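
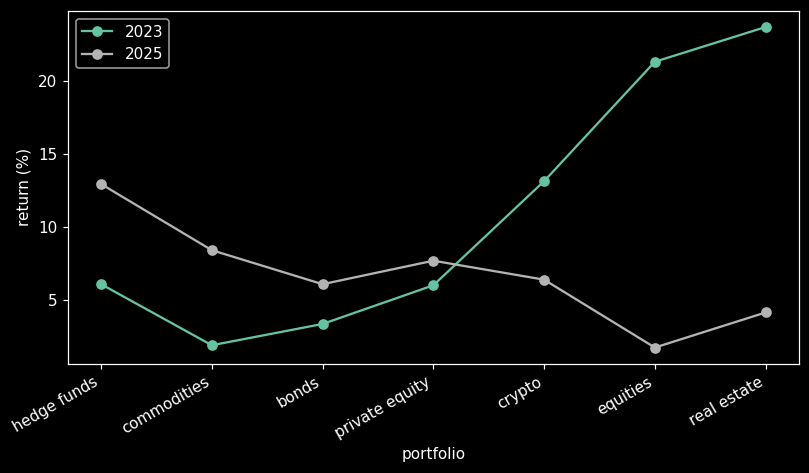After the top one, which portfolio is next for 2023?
Top 3 for 2023: real estate ≈ 24, equities ≈ 22, crypto ≈ 14.

equities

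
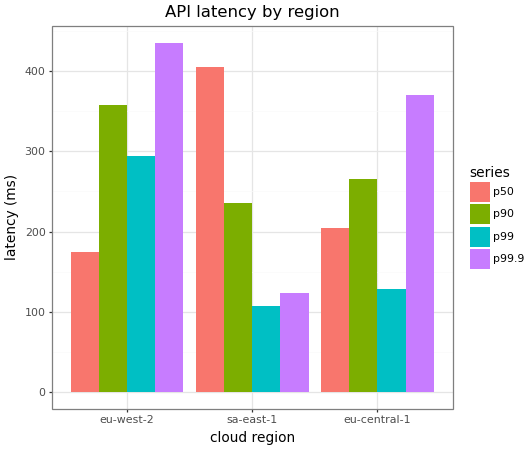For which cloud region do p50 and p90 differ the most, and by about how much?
eu-west-2, ≈ 200 ms

eu-west-2: p50 ≈ 150, p90 ≈ 350 → gap ≈ 200. Next-largest (sa-east-1) is only ≈ 150.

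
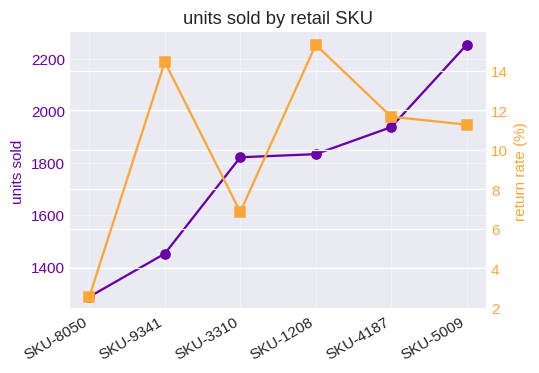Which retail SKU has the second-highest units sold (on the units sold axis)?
SKU-4187

Top 3 (on the units sold axis): SKU-5009 ≈ 2300, SKU-4187 ≈ 1900, SKU-1208 ≈ 1800.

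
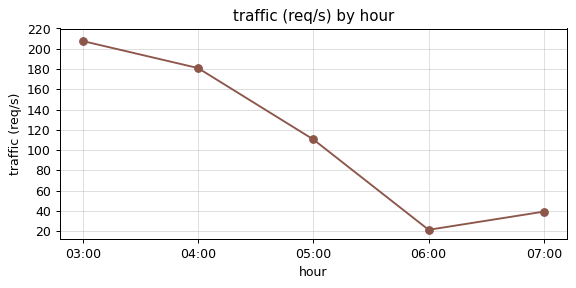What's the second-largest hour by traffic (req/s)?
04:00

Top 3: 03:00 ≈ 200, 04:00 ≈ 180, 05:00 ≈ 120.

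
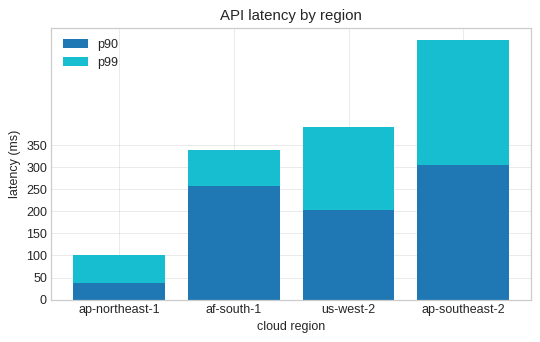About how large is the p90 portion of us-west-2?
≈ 200

p90 top ≈ 200, bottom ≈ 0; segment ≈ 200.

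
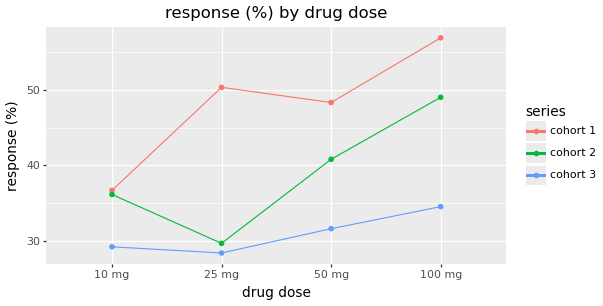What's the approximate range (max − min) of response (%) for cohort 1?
Max 100 mg ≈ 55, min 10 mg ≈ 35; range ≈ 20.

≈ 20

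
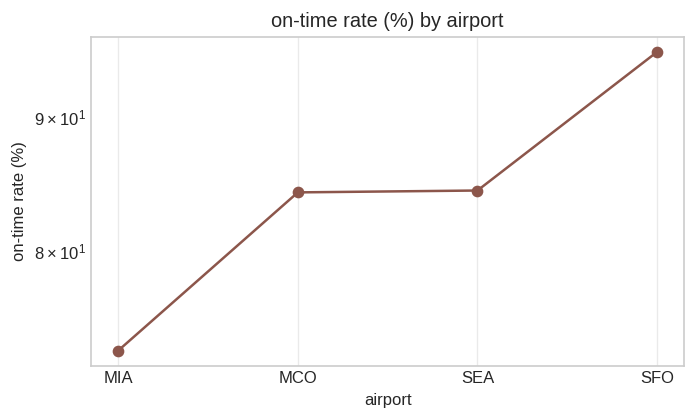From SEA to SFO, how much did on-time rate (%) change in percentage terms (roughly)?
SEA ≈ 84, SFO ≈ 96; (96 − 84) / 84 ≈ +14.3%.

≈ +14.3%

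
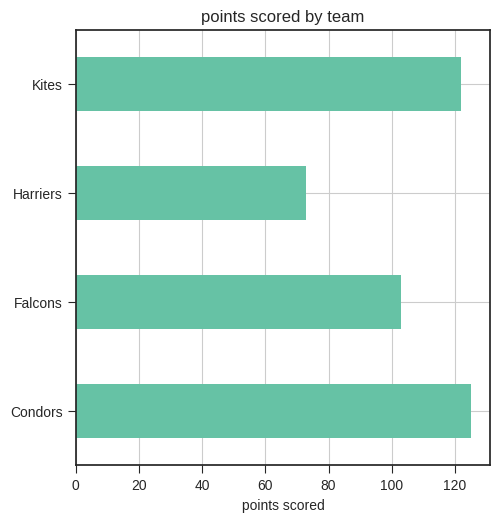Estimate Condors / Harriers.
Condors ≈ 120, Harriers ≈ 80; 120/80 ≈ 1.5.

≈ 1.5×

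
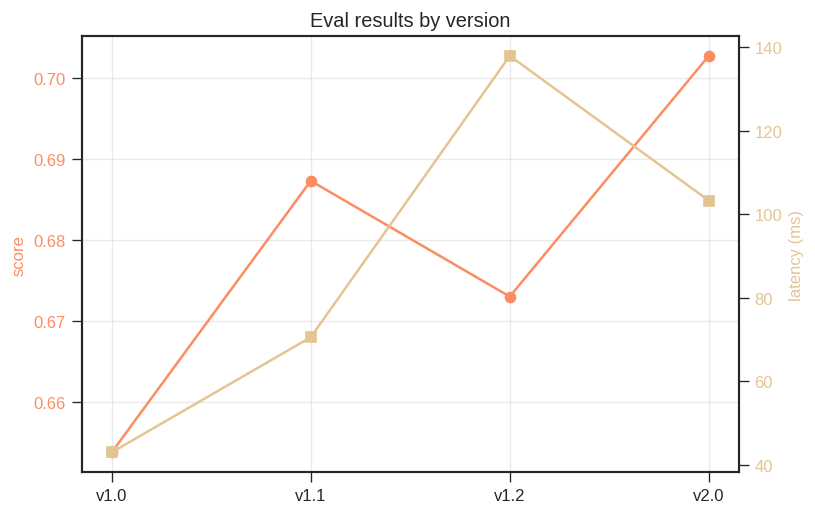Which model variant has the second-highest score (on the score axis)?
Top 3 (on the score axis): v2.0 ≈ 0.70, v1.1 ≈ 0.69, v1.2 ≈ 0.67.

v1.1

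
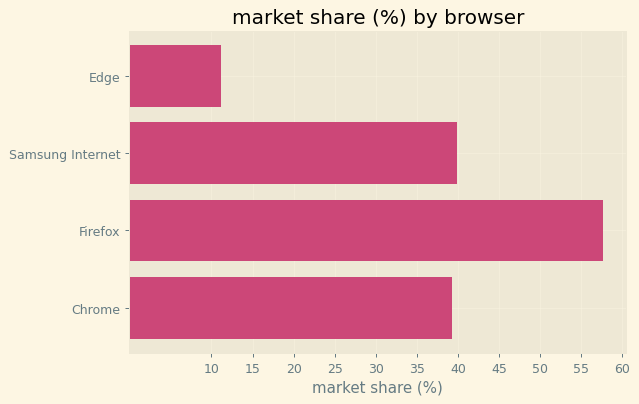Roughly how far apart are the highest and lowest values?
Max Firefox ≈ 60, min Edge ≈ 10; range ≈ 50.

≈ 50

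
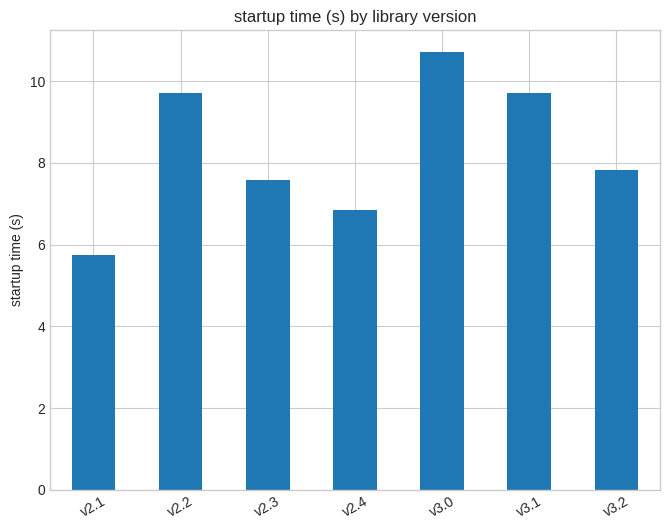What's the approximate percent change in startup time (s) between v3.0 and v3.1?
v3.0 ≈ 11, v3.1 ≈ 10; (10 − 11) / 11 ≈ -9.1%.

≈ -9.1%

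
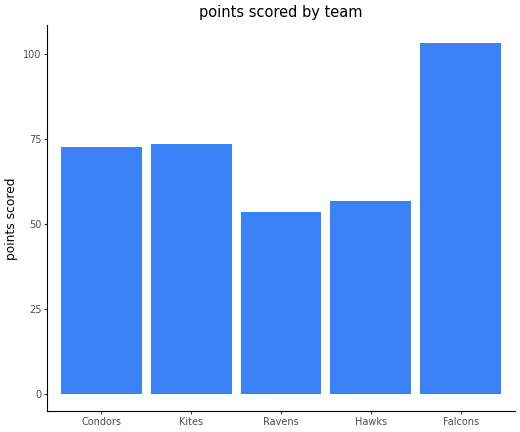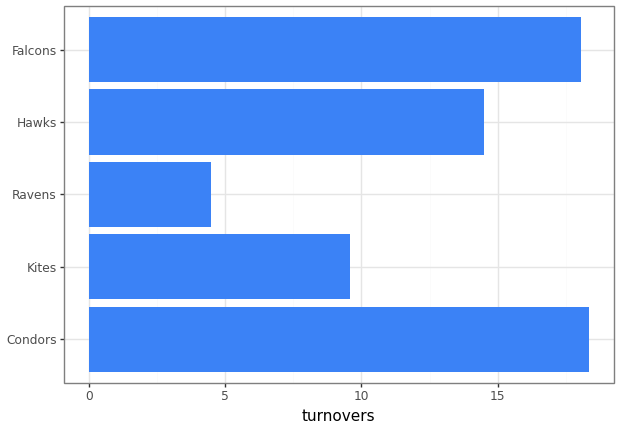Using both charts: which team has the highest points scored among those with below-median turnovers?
Kites

Chart 2 median turnovers ≈ 14; below-median teams: Kites, Ravens. Among those, Kites has the highest points scored (≈ 70).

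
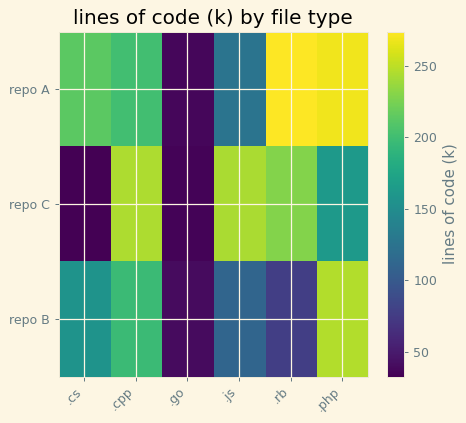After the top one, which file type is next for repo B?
.cpp

Top 3 for repo B: .php ≈ 250, .cpp ≈ 200, .cs ≈ 150.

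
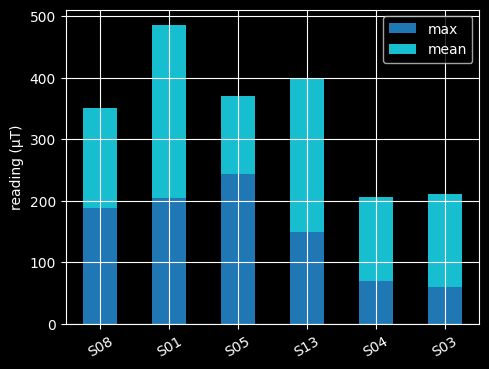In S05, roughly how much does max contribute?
max top ≈ 250, bottom ≈ 0; segment ≈ 250.

≈ 250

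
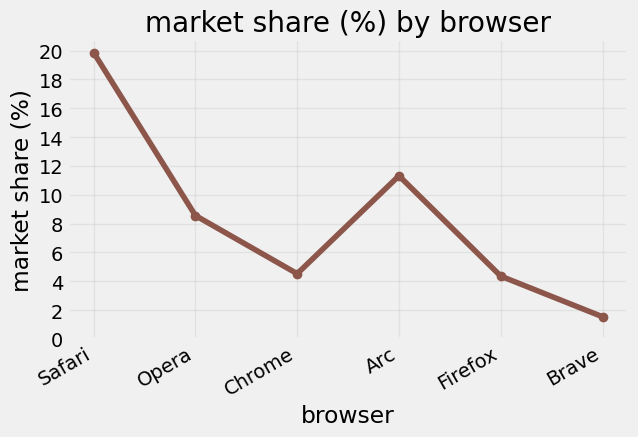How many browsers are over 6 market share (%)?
3

Above 6: Safari, Opera, Arc.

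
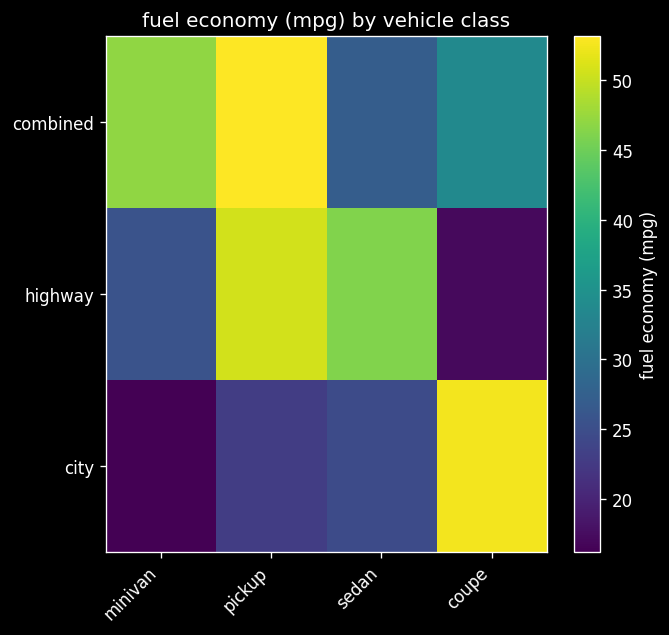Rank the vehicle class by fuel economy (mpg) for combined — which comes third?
coupe

Top 4 for combined: pickup ≈ 55, minivan ≈ 45, coupe ≈ 35, sedan ≈ 25.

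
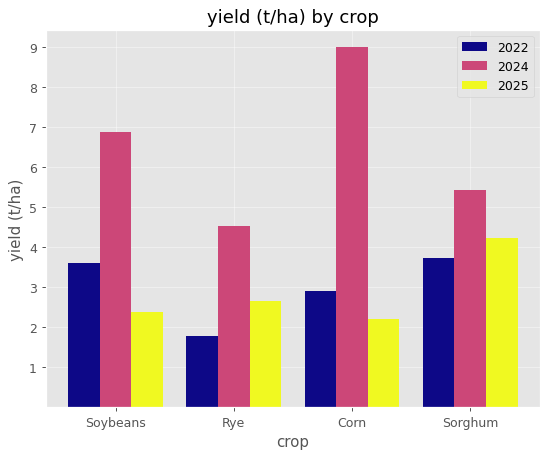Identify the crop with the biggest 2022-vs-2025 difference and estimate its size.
Soybeans: 2022 ≈ 4, 2025 ≈ 2 → gap ≈ 2. Next-largest (Rye) is only ≈ 1.

Soybeans, ≈ 2 t/ha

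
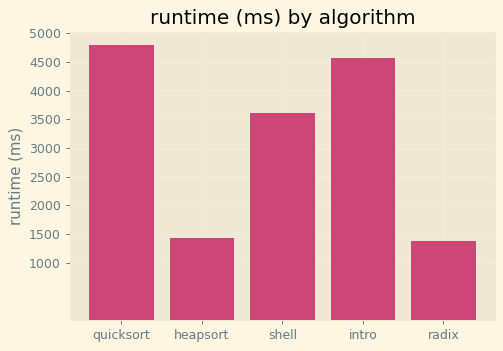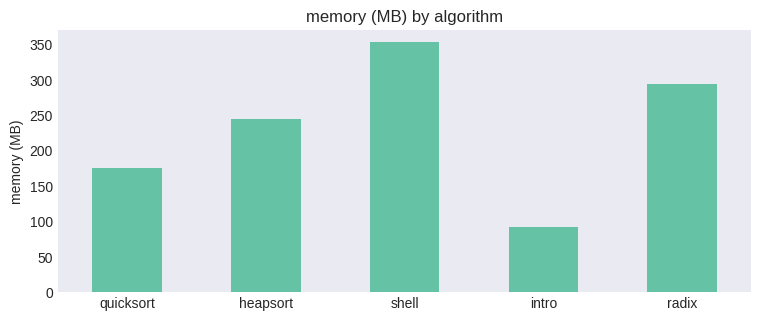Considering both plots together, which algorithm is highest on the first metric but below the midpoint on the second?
quicksort

Chart 2 median memory (MB) ≈ 250; below-median algorithms: quicksort, intro. Among those, quicksort has the highest runtime (ms) (≈ 5000).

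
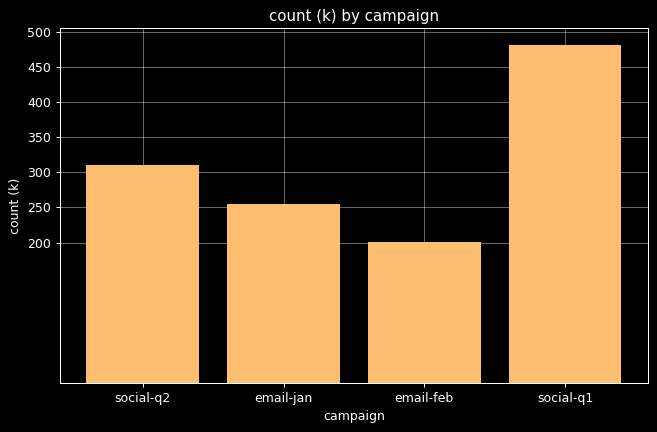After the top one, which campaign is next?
social-q2

Top 3: social-q1 ≈ 500, social-q2 ≈ 300, email-jan ≈ 250.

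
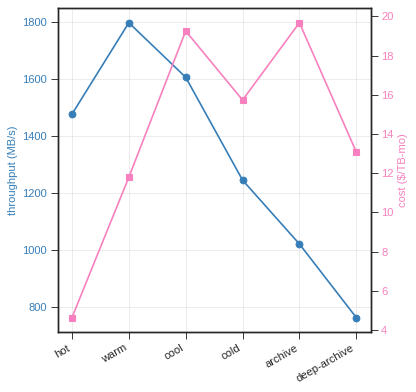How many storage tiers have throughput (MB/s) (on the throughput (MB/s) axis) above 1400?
3

Above 1400: hot, warm, cool.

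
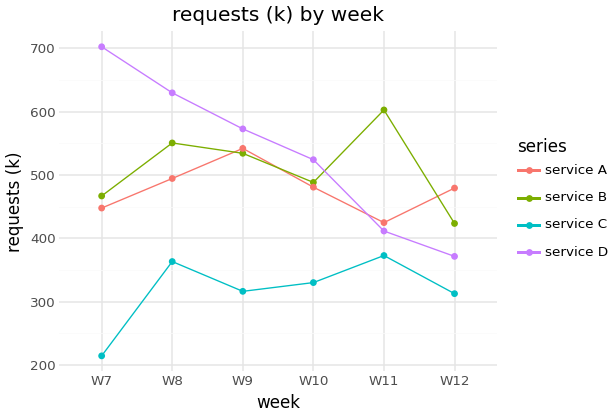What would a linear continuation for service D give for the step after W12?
Last three: 500, 400, 350 → slope ≈ -75/step → next ≈ 275.

≈ 275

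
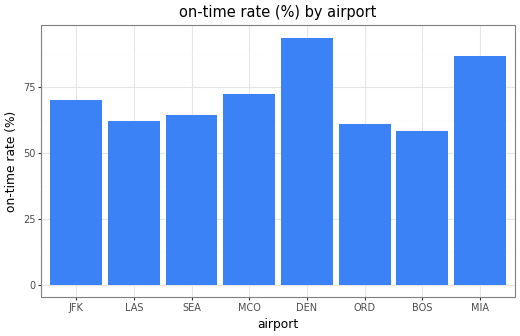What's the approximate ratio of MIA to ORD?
MIA ≈ 90, ORD ≈ 60; 90/60 ≈ 1.5.

≈ 1.5×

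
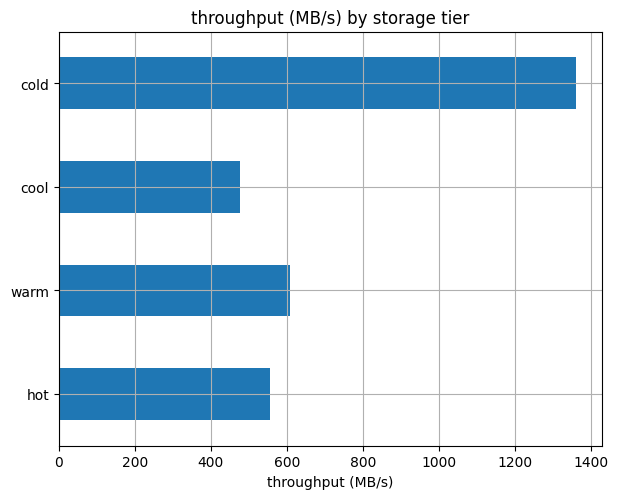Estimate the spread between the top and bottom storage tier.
Max cold ≈ 1400, min cool ≈ 400; range ≈ 1000.

≈ 1000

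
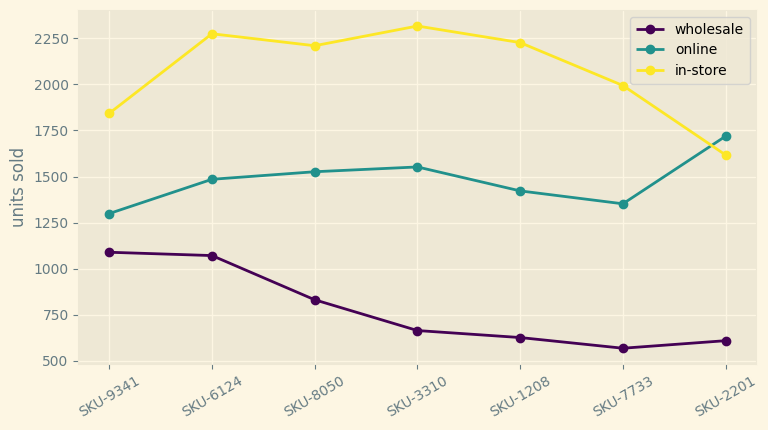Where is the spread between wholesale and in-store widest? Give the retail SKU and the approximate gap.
SKU-3310: wholesale ≈ 600, in-store ≈ 2400 → gap ≈ 1800. Next-largest (SKU-1208) is only ≈ 1600.

SKU-3310, ≈ 1800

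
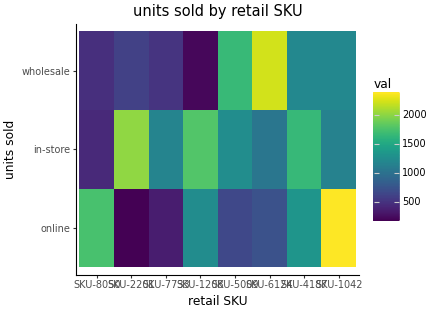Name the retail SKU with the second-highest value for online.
SKU-8050

Top 3 for online: SKU-1042 ≈ 2400, SKU-8050 ≈ 1800, SKU-4187 ≈ 1400.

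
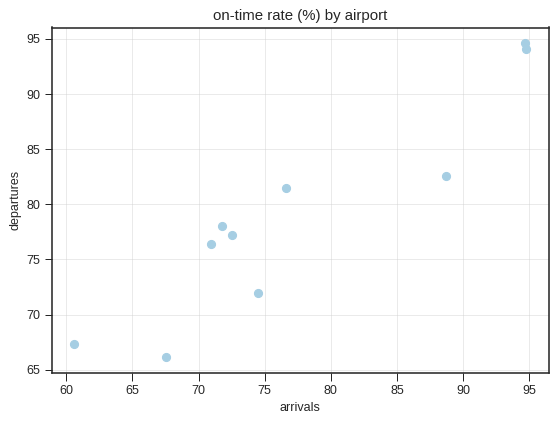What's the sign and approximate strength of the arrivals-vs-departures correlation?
positive, strong

Points are positively correlated; strong (|r| ≈ 0.9).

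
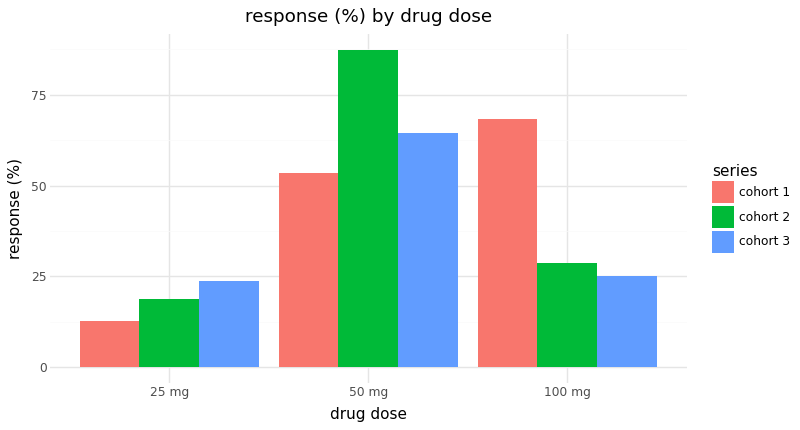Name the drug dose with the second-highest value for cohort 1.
50 mg

Top 3 for cohort 1: 100 mg ≈ 70, 50 mg ≈ 50, 25 mg ≈ 10.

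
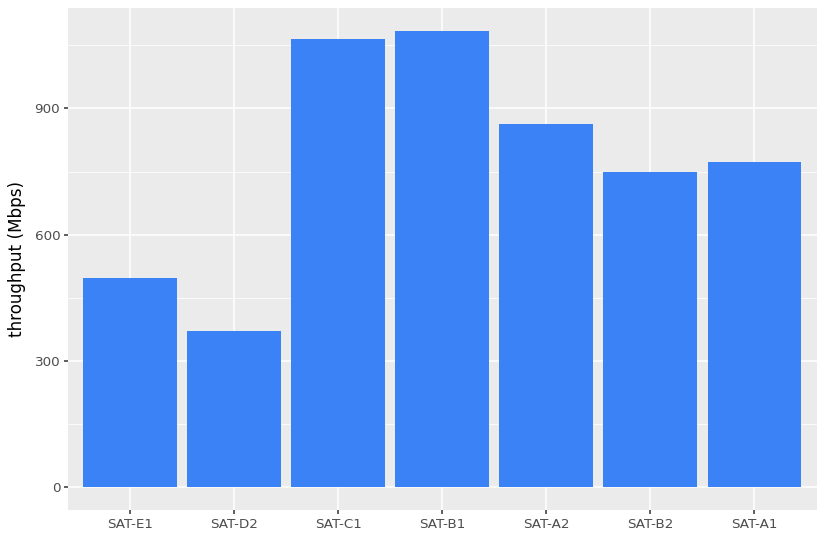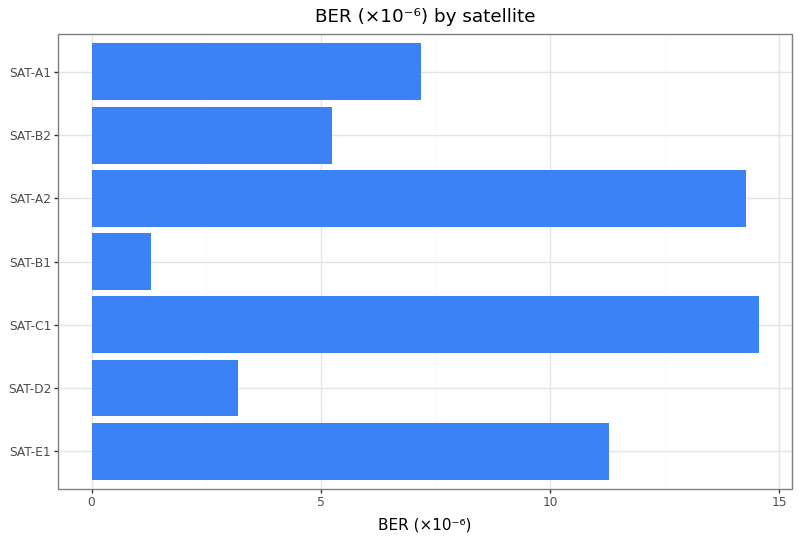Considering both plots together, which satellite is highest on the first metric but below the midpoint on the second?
SAT-B1

Chart 2 median BER (×10⁻⁶) ≈ 8; below-median satellites: SAT-D2, SAT-B1, SAT-B2. Among those, SAT-B1 has the highest throughput (Mbps) (≈ 1100).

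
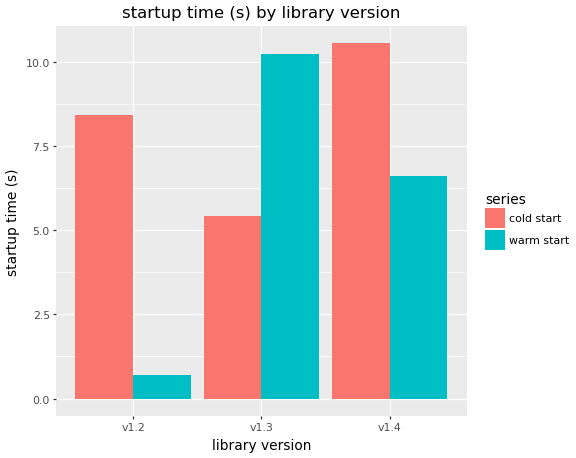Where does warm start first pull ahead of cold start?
v1.2: warm start ≈ 1 vs cold start ≈ 8 (not yet); v1.3: warm start ≈ 10 vs cold start ≈ 5 (first crossover).

v1.3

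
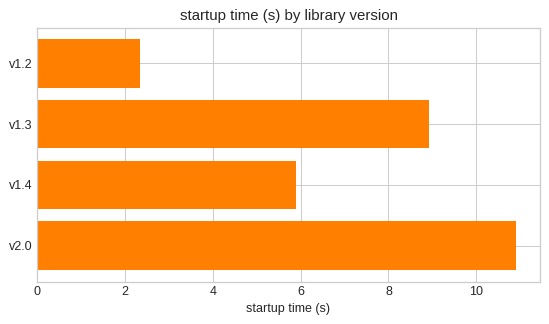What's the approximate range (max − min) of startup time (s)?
≈ 9

Max v2.0 ≈ 11, min v1.2 ≈ 2; range ≈ 9.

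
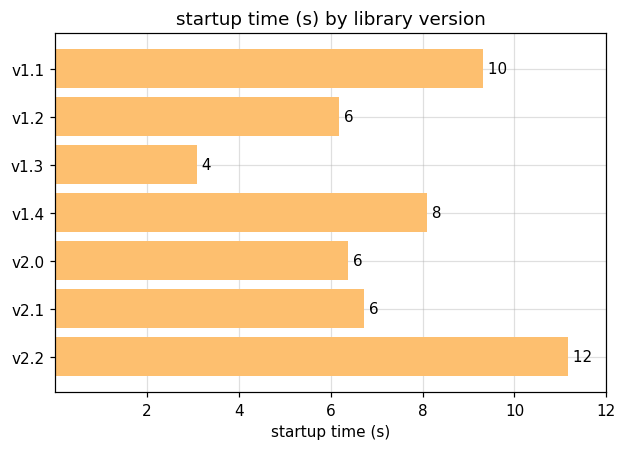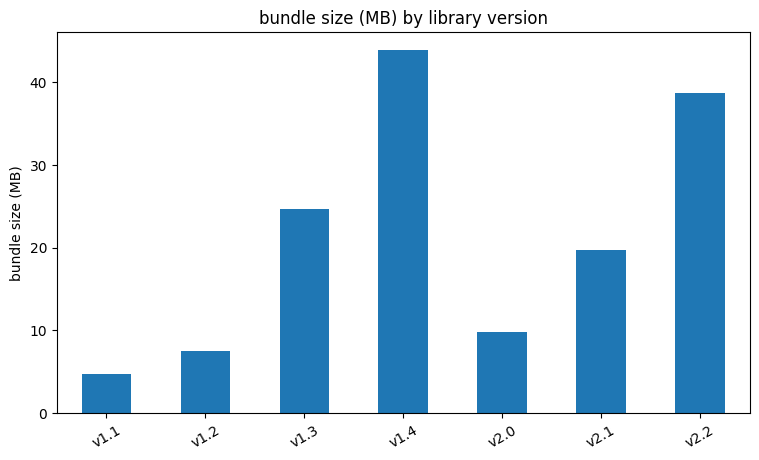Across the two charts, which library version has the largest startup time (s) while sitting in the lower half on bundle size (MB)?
Chart 2 median bundle size (MB) ≈ 20; below-median library versions: v1.1, v1.2, v2.0. Among those, v1.1 has the highest startup time (s) (≈ 10).

v1.1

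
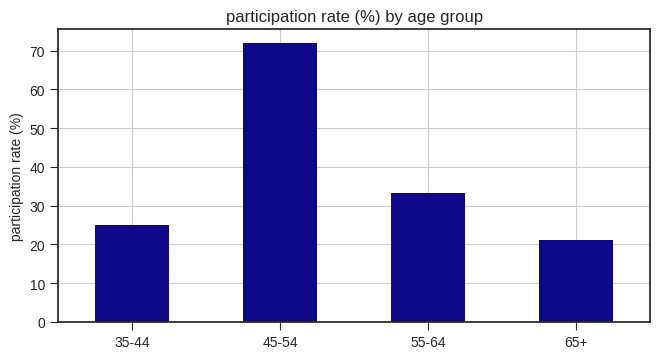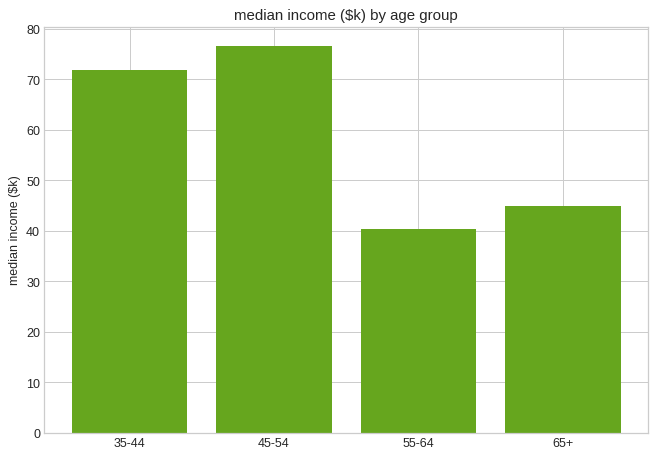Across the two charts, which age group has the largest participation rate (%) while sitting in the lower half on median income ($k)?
Chart 2 median median income ($k) ≈ 60; below-median age groups: 55-64, 65+. Among those, 55-64 has the highest participation rate (%) (≈ 30).

55-64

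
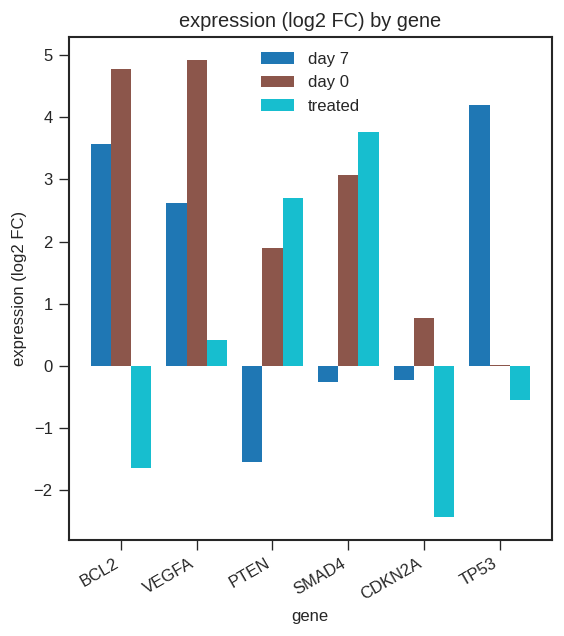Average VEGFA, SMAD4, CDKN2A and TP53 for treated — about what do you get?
(0 + 4 + -2 + -1) / 4 ≈ 0.

≈ 0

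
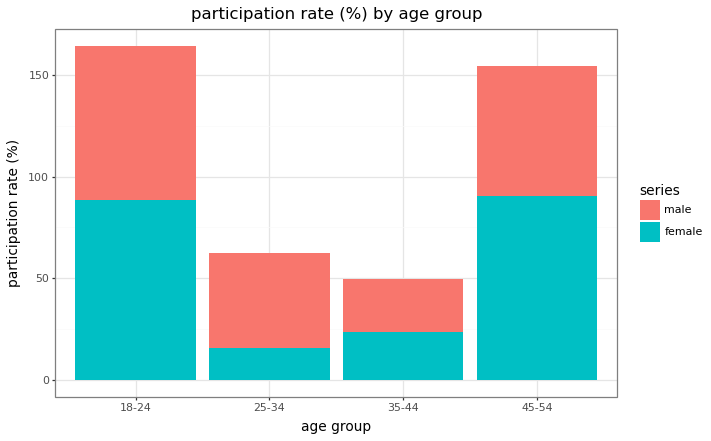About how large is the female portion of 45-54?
≈ 100

female top ≈ 100, bottom ≈ 0; segment ≈ 100.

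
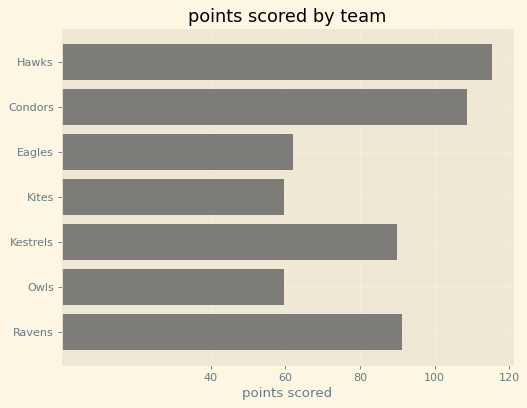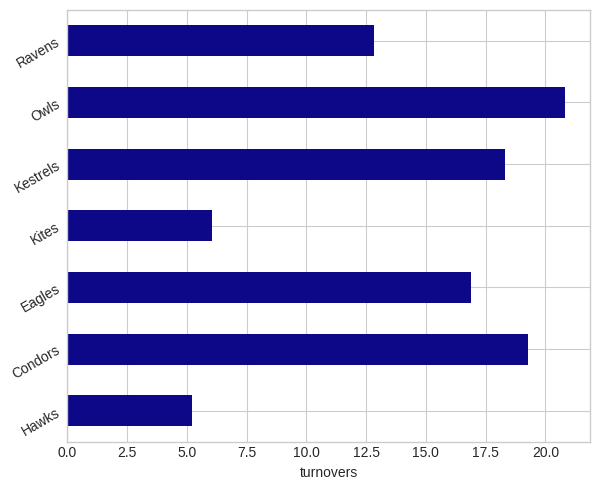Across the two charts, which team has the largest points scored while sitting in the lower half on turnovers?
Chart 2 median turnovers ≈ 16; below-median teams: Hawks, Kites, Ravens. Among those, Hawks has the highest points scored (≈ 120).

Hawks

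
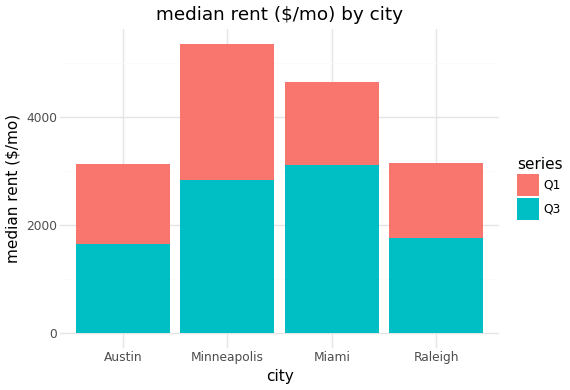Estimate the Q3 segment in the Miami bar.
Q3 top ≈ 3000, bottom ≈ 0; segment ≈ 3000.

≈ 3000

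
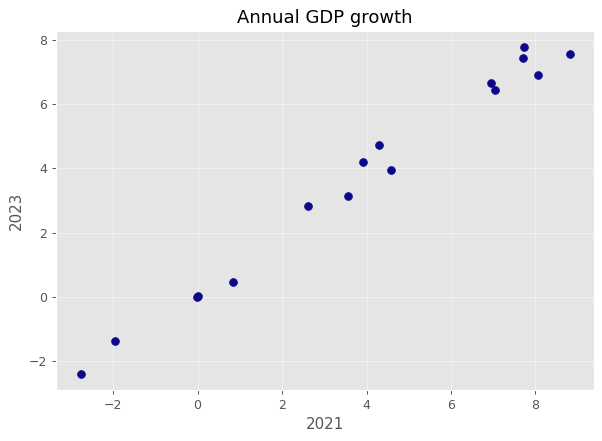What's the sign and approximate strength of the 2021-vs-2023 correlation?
Points are positively correlated; strong (|r| ≈ 1.0).

positive, strong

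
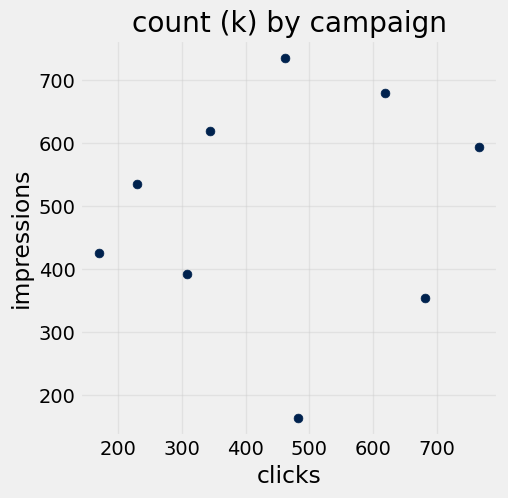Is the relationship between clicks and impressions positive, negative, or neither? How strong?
Points are roughly uncorrelated; weak (|r| ≈ 0.1).

no clear correlation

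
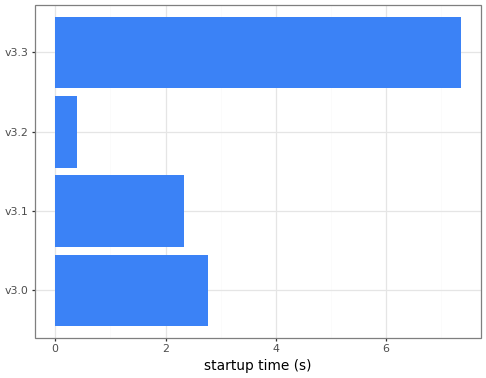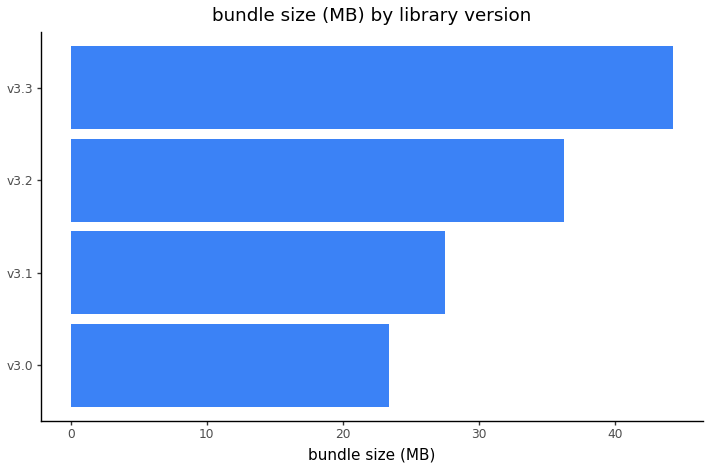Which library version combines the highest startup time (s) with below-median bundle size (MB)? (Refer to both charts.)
Chart 2 median bundle size (MB) ≈ 30; below-median library versions: v3.0, v3.1. Among those, v3.0 has the highest startup time (s) (≈ 3).

v3.0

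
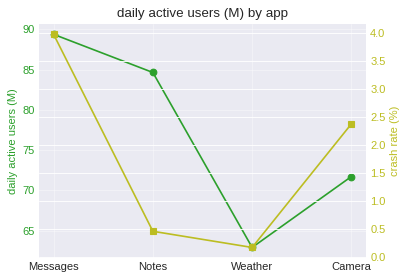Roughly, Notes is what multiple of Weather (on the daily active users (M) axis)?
≈ 1.31×

Notes ≈ 85, Weather ≈ 65; 85/65 ≈ 1.31.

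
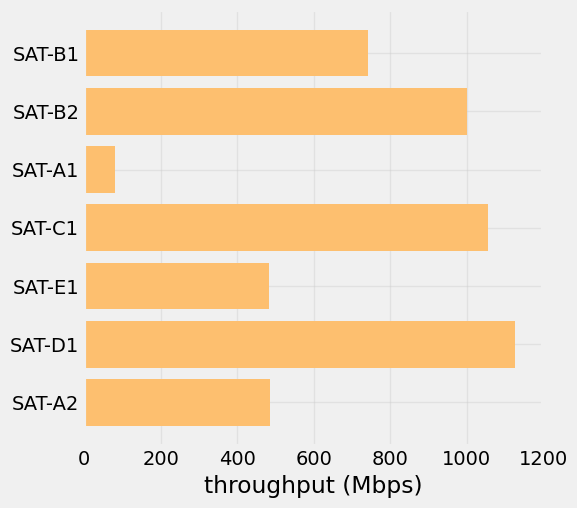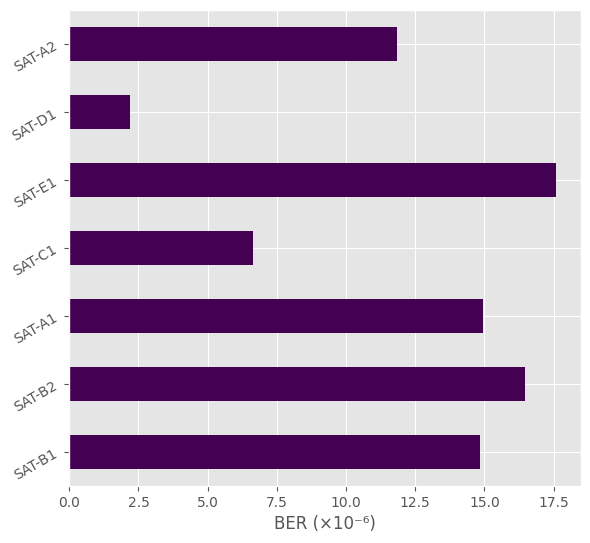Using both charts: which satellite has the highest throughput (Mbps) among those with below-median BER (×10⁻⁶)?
SAT-D1

Chart 2 median BER (×10⁻⁶) ≈ 14; below-median satellites: SAT-C1, SAT-D1, SAT-A2. Among those, SAT-D1 has the highest throughput (Mbps) (≈ 1200).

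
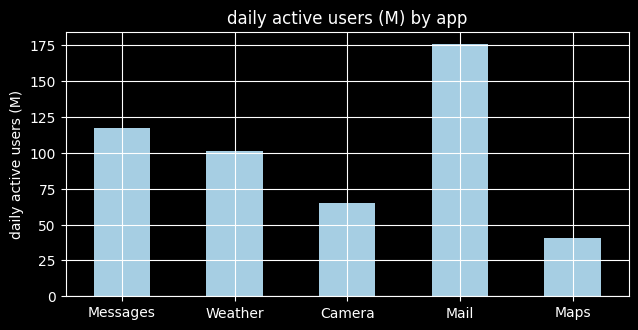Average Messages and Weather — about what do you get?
≈ 110

(120 + 100) / 2 ≈ 110.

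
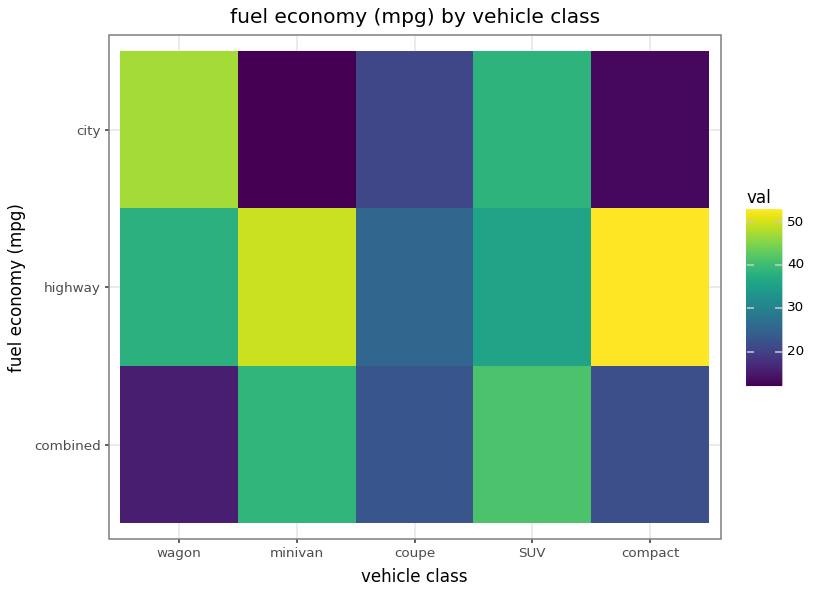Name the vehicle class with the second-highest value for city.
Top 3 for city: wagon ≈ 45, SUV ≈ 40, coupe ≈ 20.

SUV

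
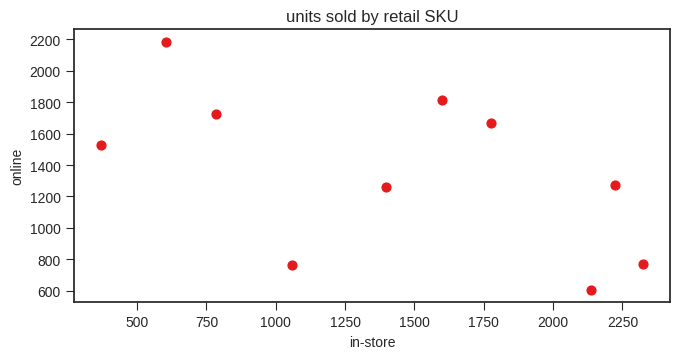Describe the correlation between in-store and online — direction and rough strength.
Points are negatively correlated; moderate (|r| ≈ 0.6).

negative, moderate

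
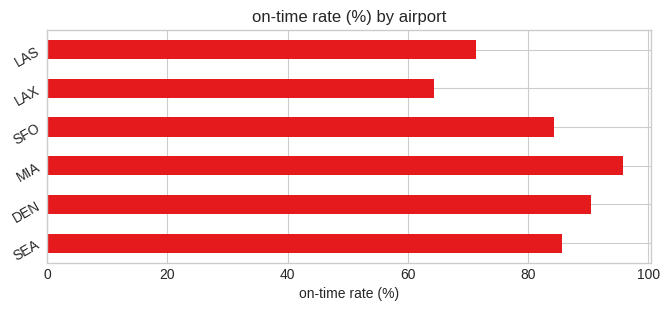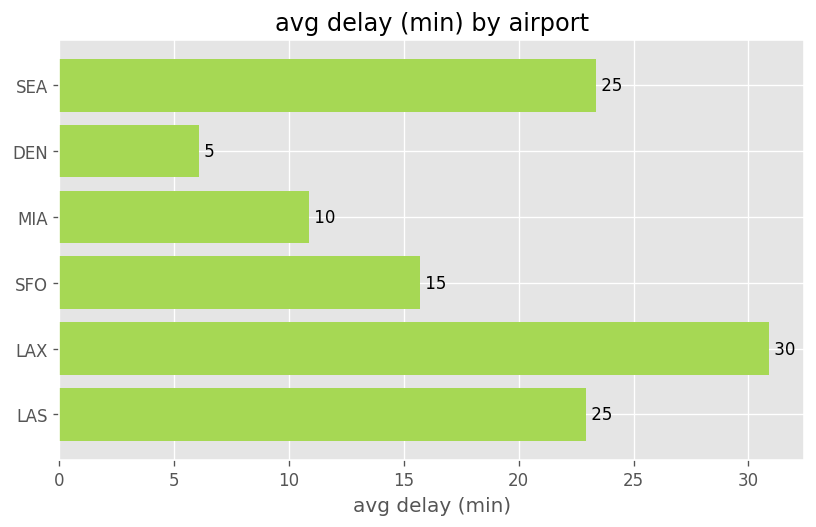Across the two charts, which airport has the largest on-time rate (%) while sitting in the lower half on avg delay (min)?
Chart 2 median avg delay (min) ≈ 20; below-median airports: DEN, MIA, SFO. Among those, MIA has the highest on-time rate (%) (≈ 100).

MIA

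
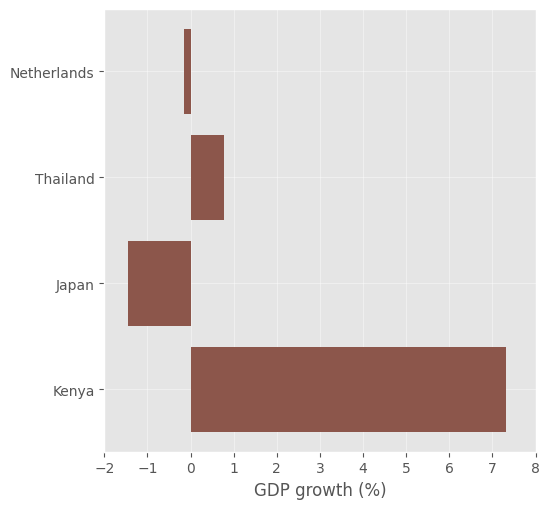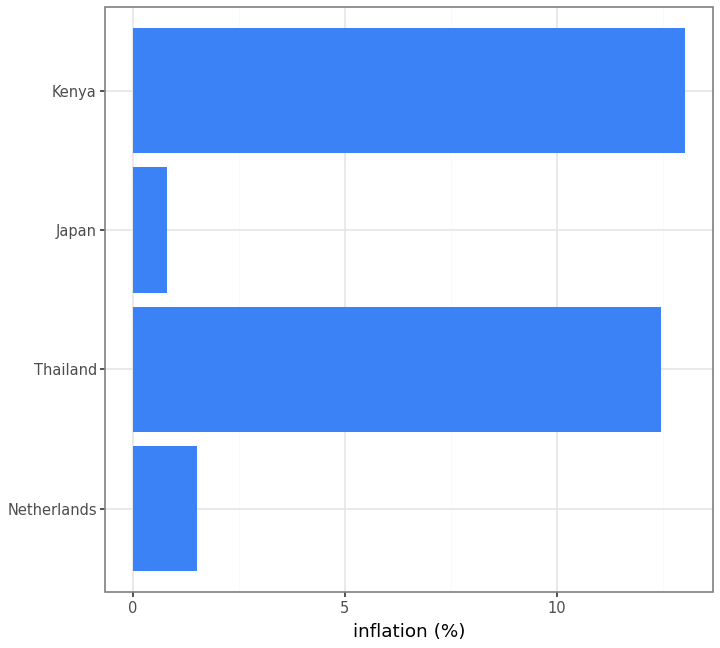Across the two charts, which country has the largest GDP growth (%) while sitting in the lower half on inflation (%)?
Chart 2 median inflation (%) ≈ 6; below-median countries: Netherlands, Japan. Among those, Netherlands has the highest GDP growth (%) (≈ 0).

Netherlands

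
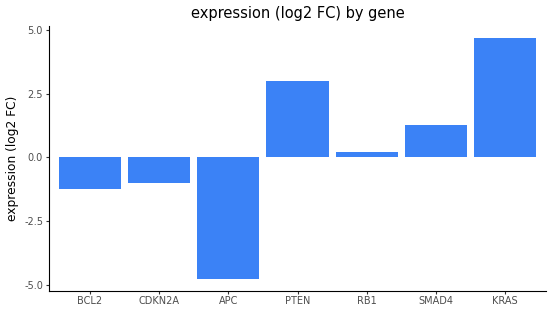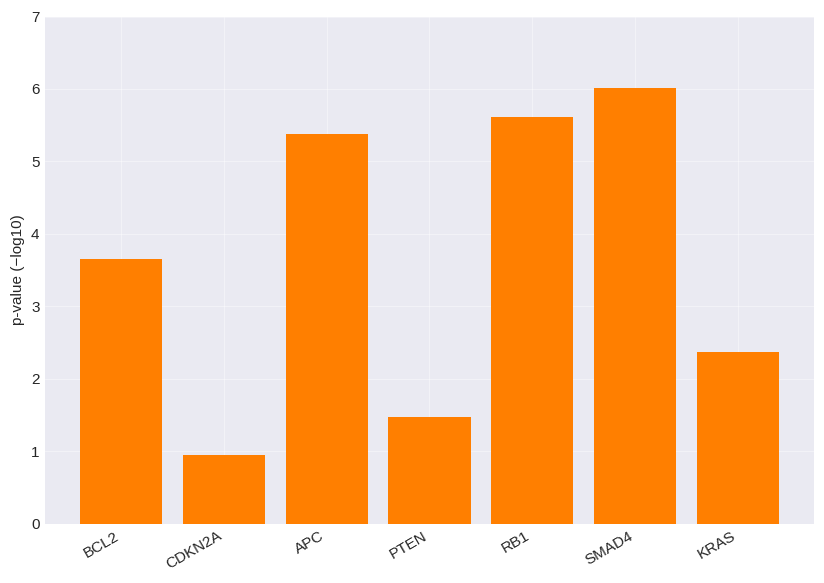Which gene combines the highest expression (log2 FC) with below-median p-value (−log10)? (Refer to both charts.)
Chart 2 median p-value (−log10) ≈ 4; below-median genes: CDKN2A, PTEN, KRAS. Among those, KRAS has the highest expression (log2 FC) (≈ 4.5).

KRAS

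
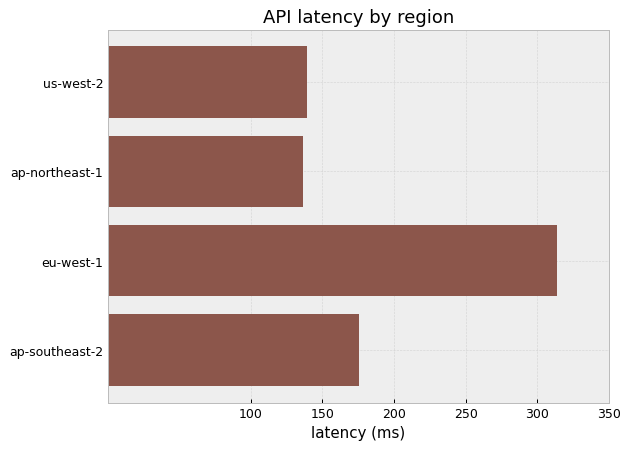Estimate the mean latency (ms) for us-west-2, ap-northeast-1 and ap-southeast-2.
(150 + 150 + 200) / 3 ≈ 167.

≈ 167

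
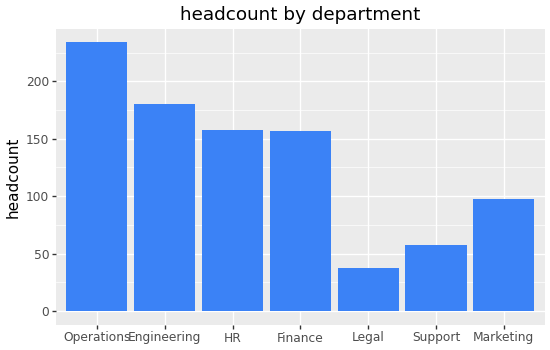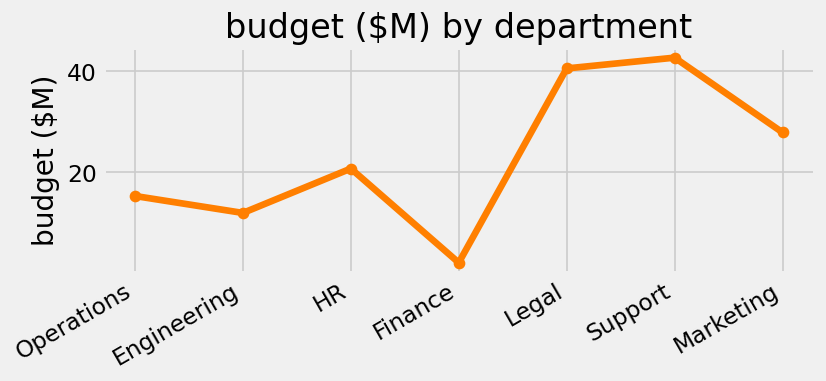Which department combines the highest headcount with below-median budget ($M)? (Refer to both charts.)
Operations

Chart 2 median budget ($M) ≈ 20; below-median departments: Operations, Engineering, Finance. Among those, Operations has the highest headcount (≈ 225).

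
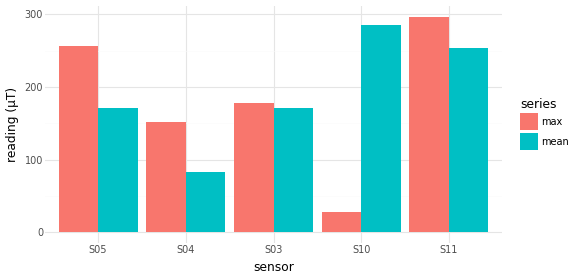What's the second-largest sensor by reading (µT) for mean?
Top 3 for mean: S10 ≈ 275, S11 ≈ 250, S05 ≈ 175.

S11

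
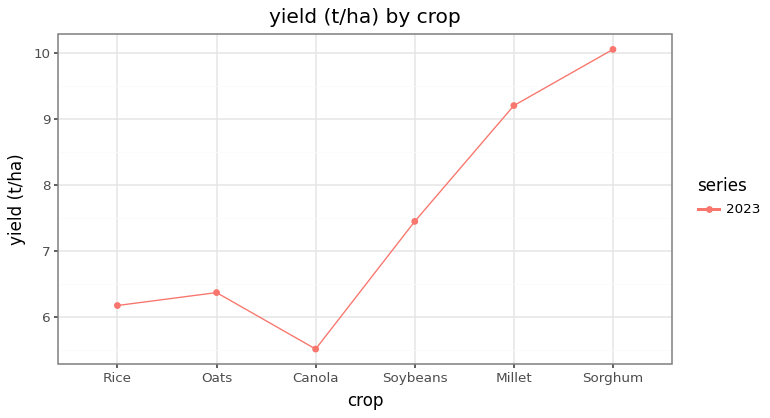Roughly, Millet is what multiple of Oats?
Millet ≈ 9.0, Oats ≈ 6.5; 9.0/6.5 ≈ 1.38.

≈ 1.38×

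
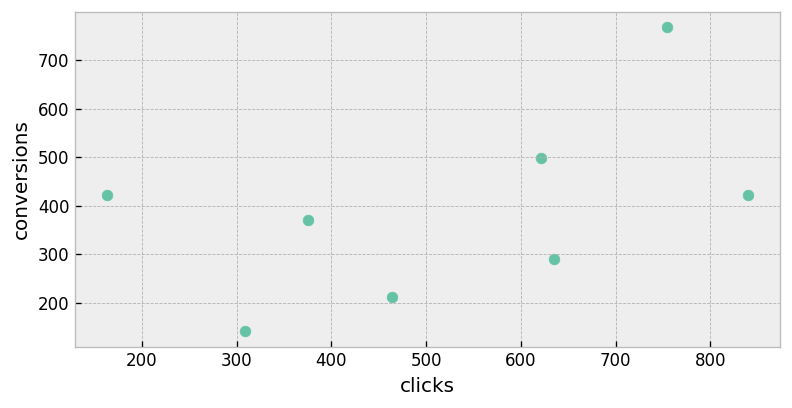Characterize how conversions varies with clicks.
Points are positively correlated; moderate (|r| ≈ 0.5).

positive, moderate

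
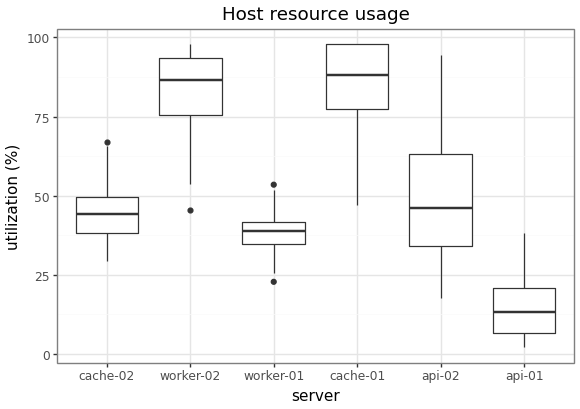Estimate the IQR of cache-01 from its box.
Q3 ≈ 100, Q1 ≈ 80; IQR ≈ 20.

≈ 20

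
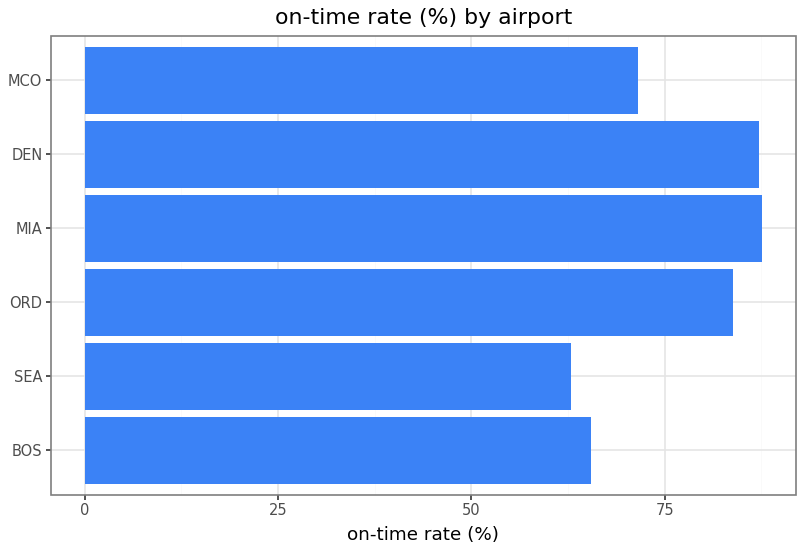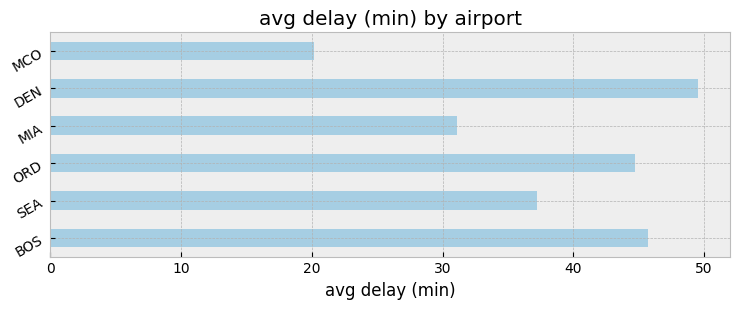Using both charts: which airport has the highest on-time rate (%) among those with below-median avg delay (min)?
MIA

Chart 2 median avg delay (min) ≈ 40; below-median airports: SEA, MIA, MCO. Among those, MIA has the highest on-time rate (%) (≈ 90).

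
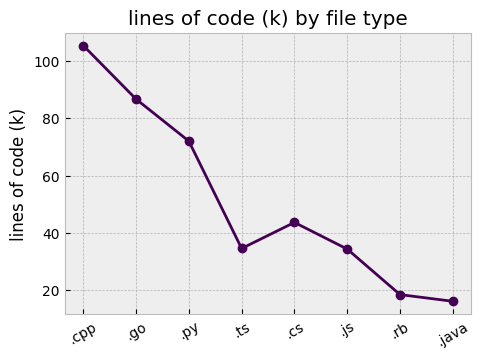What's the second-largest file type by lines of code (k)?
Top 3: .cpp ≈ 110, .go ≈ 90, .py ≈ 70.

.go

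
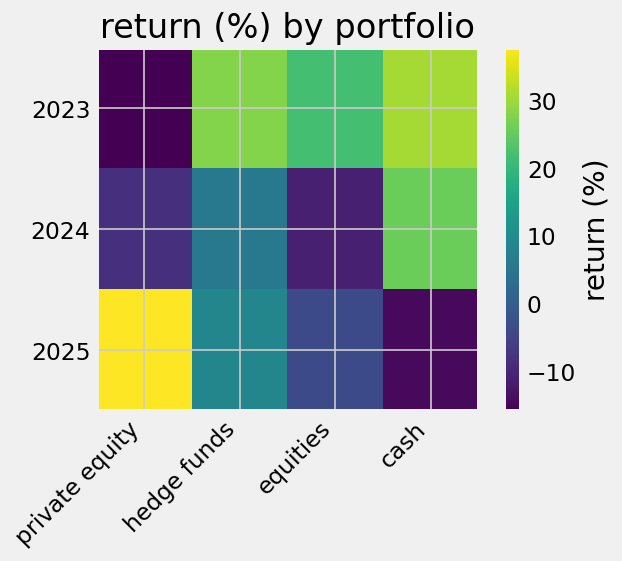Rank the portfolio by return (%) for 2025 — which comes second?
Top 3 for 2025: private equity ≈ 40, hedge funds ≈ 10, equities ≈ -5.

hedge funds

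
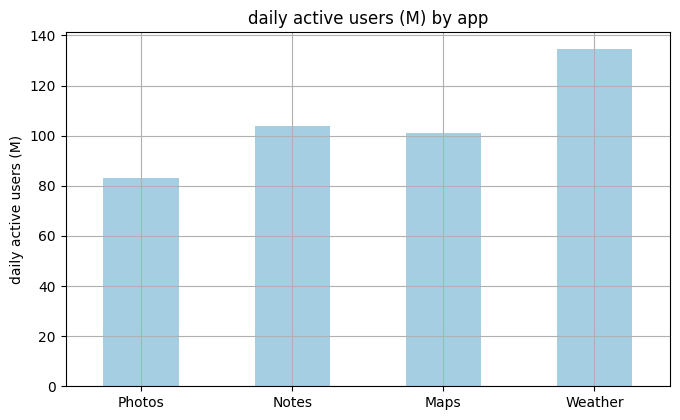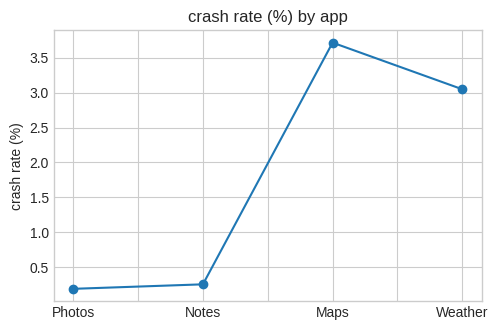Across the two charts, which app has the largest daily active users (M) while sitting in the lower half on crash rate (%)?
Chart 2 median crash rate (%) ≈ 1.5; below-median apps: Photos, Notes. Among those, Notes has the highest daily active users (M) (≈ 100).

Notes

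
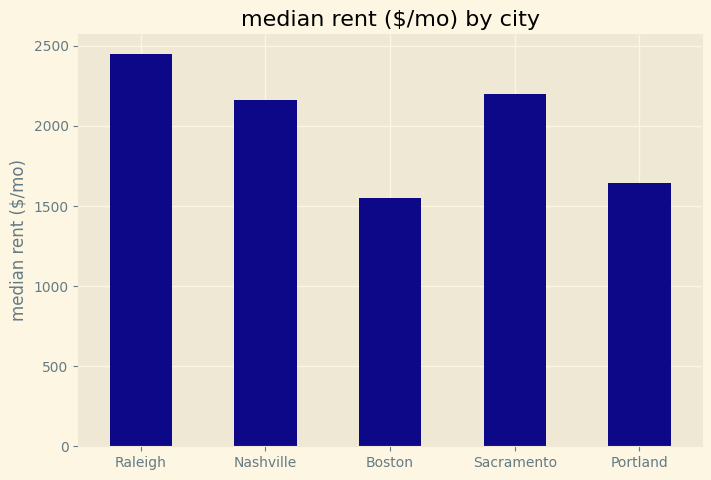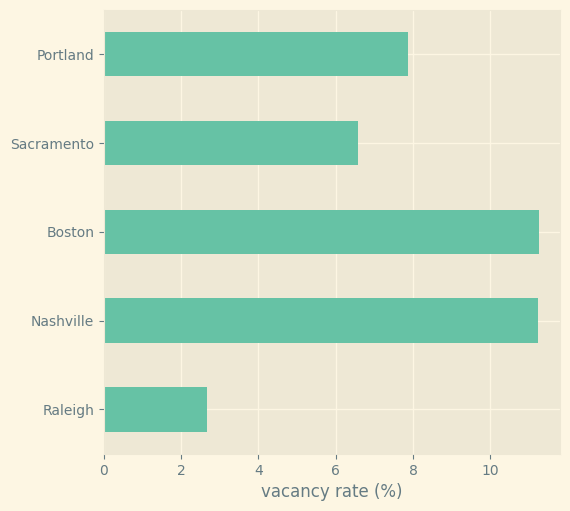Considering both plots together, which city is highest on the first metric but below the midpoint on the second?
Chart 2 median vacancy rate (%) ≈ 8; below-median cities: Raleigh, Sacramento. Among those, Raleigh has the highest median rent ($/mo) (≈ 2500).

Raleigh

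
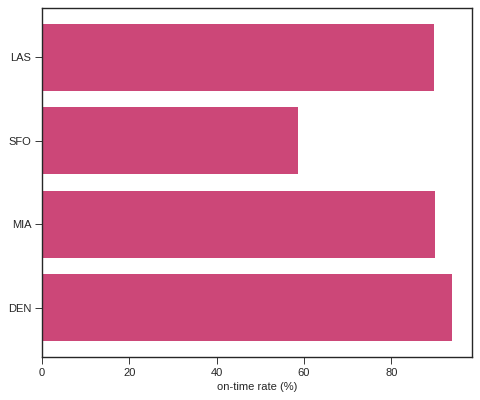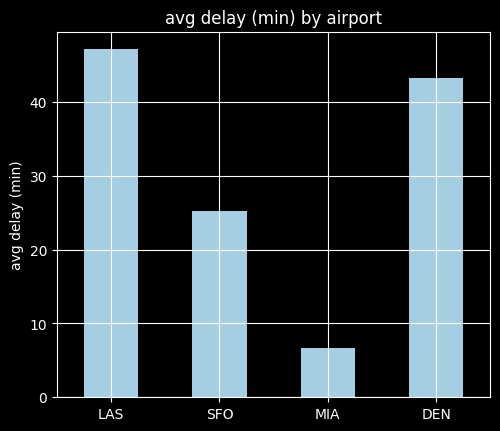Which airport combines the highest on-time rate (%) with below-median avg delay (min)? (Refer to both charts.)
Chart 2 median avg delay (min) ≈ 35; below-median airports: SFO, MIA. Among those, MIA has the highest on-time rate (%) (≈ 90).

MIA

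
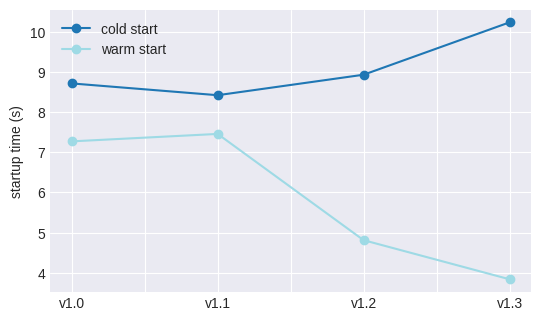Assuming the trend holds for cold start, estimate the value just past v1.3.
Last three: 8, 9, 10 → slope ≈ 1/step → next ≈ 11.

≈ 11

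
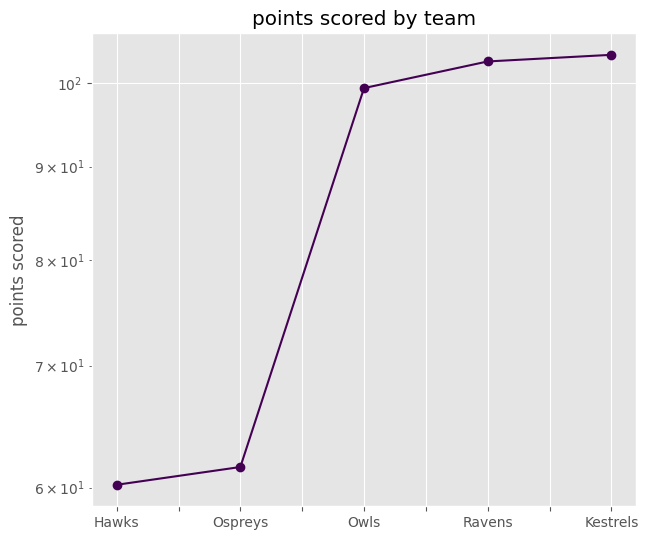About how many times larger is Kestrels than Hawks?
Kestrels ≈ 105, Hawks ≈ 60; 105/60 ≈ 1.75.

≈ 1.75×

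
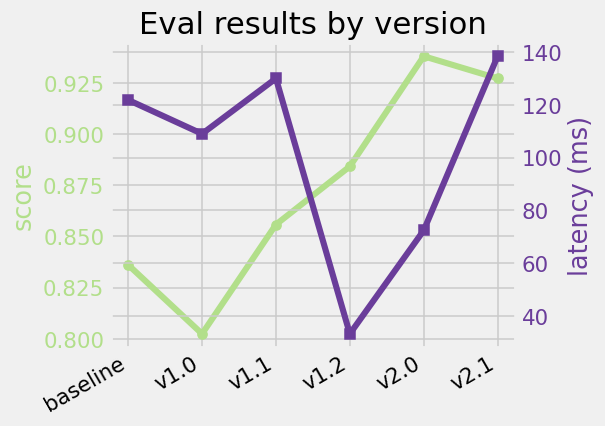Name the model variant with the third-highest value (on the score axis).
v1.2

Top 4 (on the score axis): v2.0 ≈ 0.94, v2.1 ≈ 0.92, v1.2 ≈ 0.88, v1.1 ≈ 0.86.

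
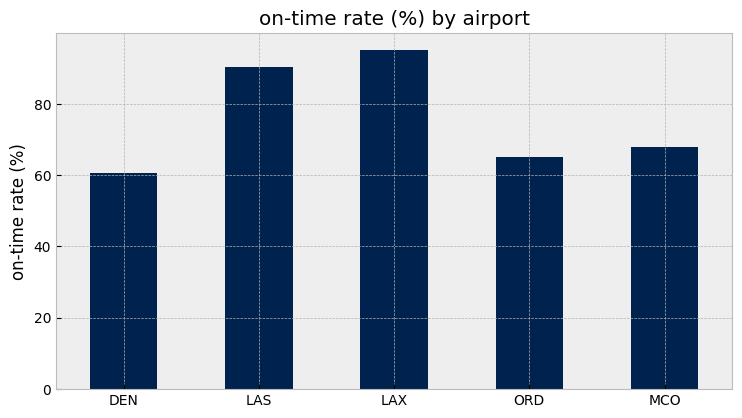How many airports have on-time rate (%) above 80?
2

Above 80: LAS, LAX.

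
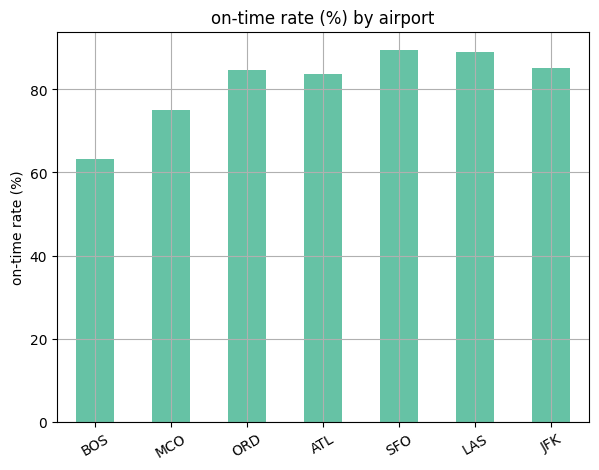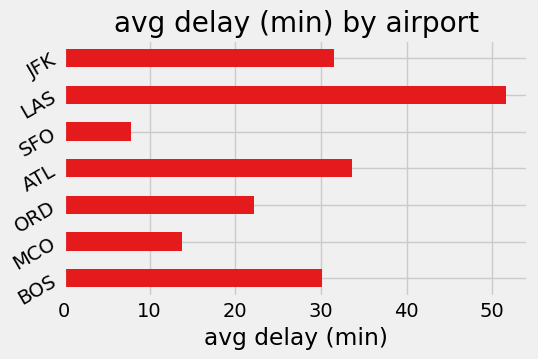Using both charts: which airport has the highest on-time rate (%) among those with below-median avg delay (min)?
Chart 2 median avg delay (min) ≈ 30; below-median airports: MCO, ORD, SFO. Among those, SFO has the highest on-time rate (%) (≈ 90).

SFO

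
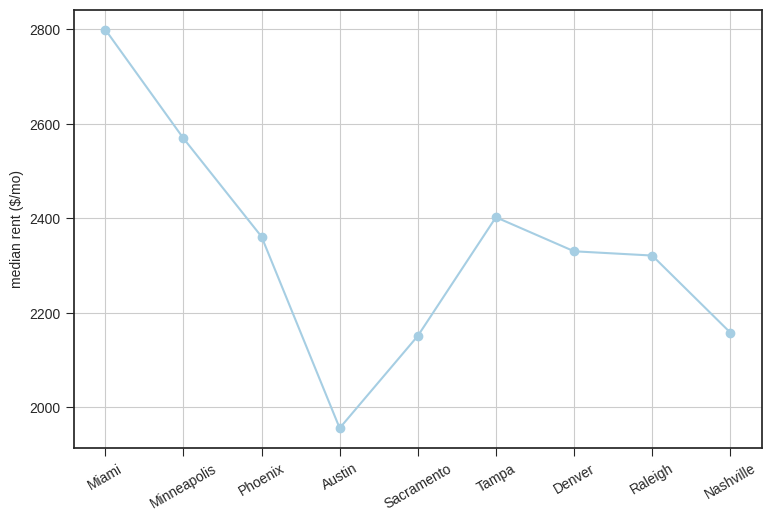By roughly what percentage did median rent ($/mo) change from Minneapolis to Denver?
≈ -11.5%

Minneapolis ≈ 2600, Denver ≈ 2300; (2300 − 2600) / 2600 ≈ -11.5%.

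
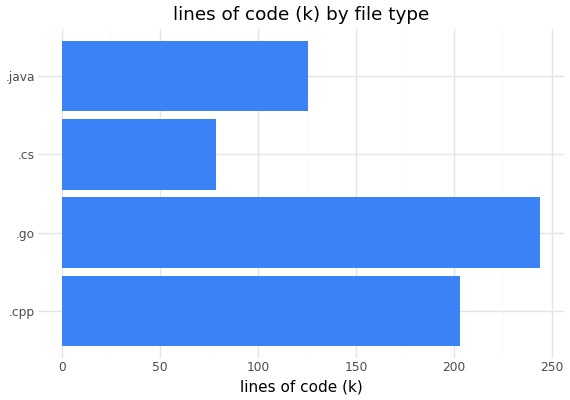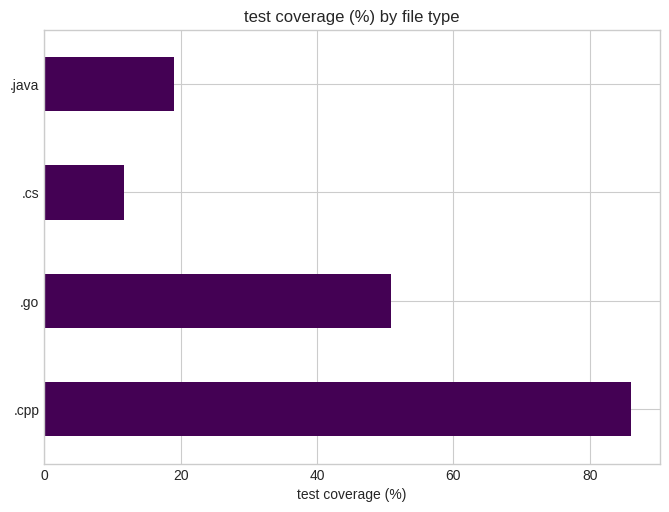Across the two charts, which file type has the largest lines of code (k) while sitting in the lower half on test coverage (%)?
.java

Chart 2 median test coverage (%) ≈ 30; below-median file types: .cs, .java. Among those, .java has the highest lines of code (k) (≈ 125).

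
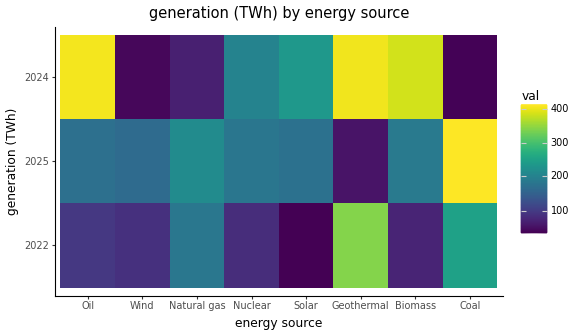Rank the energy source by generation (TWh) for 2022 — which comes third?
Natural gas

Top 4 for 2022: Geothermal ≈ 350, Coal ≈ 250, Natural gas ≈ 200, Oil ≈ 100.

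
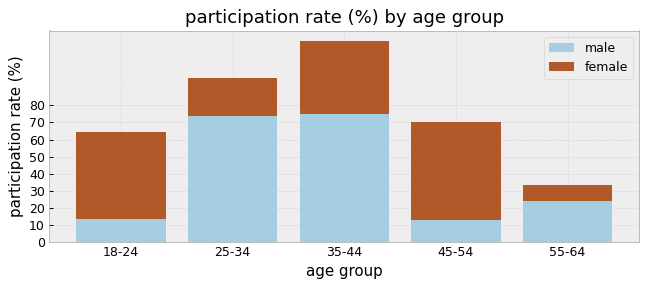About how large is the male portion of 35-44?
≈ 70

male top ≈ 70, bottom ≈ 0; segment ≈ 70.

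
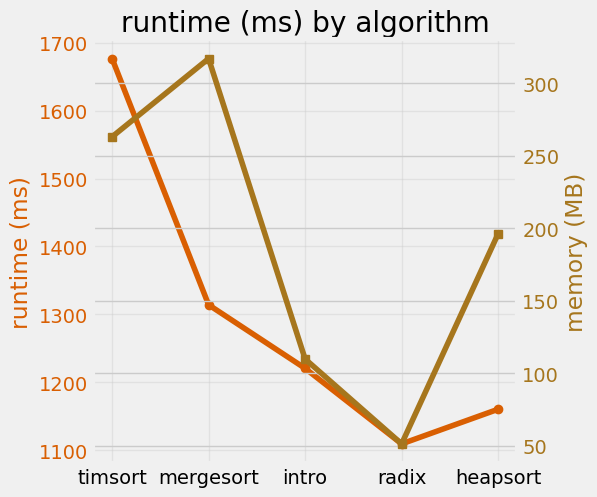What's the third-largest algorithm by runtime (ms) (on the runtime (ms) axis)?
Top 4 (on the runtime (ms) axis): timsort ≈ 1700, mergesort ≈ 1300, intro ≈ 1200, heapsort ≈ 1150.

intro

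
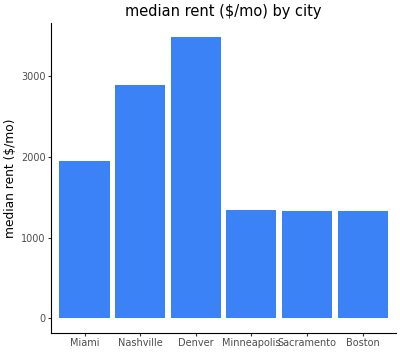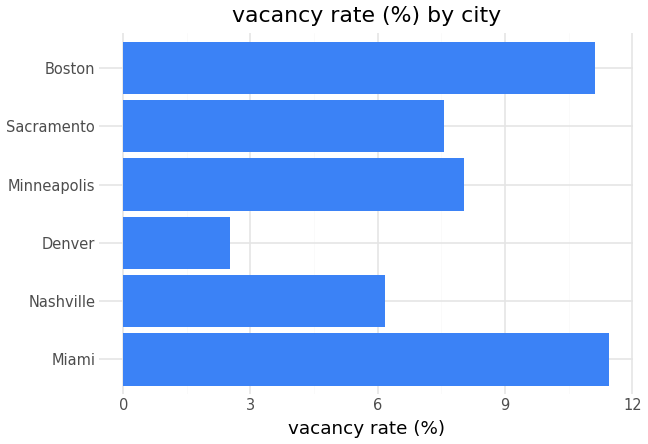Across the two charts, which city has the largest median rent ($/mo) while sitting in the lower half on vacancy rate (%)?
Denver

Chart 2 median vacancy rate (%) ≈ 8; below-median cities: Nashville, Denver, Sacramento. Among those, Denver has the highest median rent ($/mo) (≈ 3500).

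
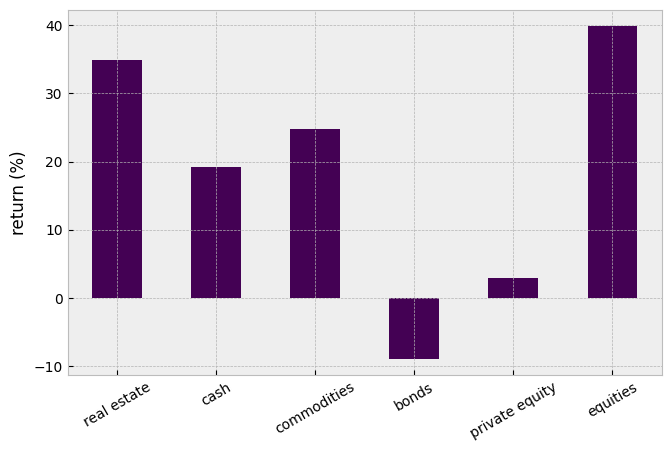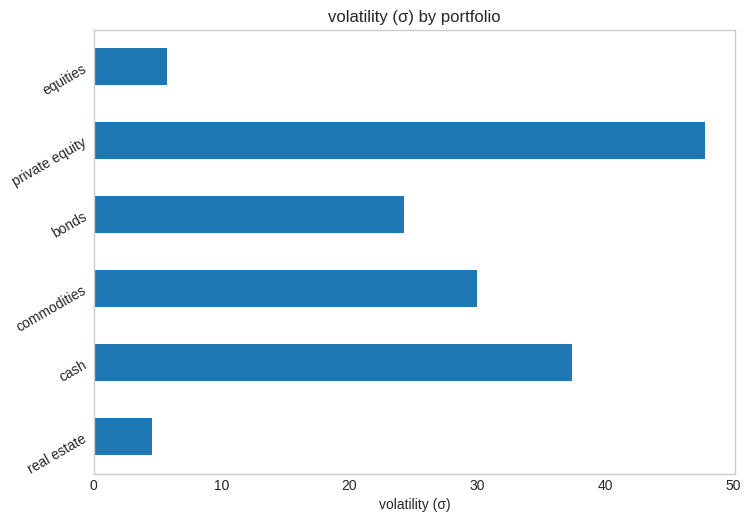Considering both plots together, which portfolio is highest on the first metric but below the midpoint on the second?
Chart 2 median volatility (σ) ≈ 25; below-median portfolios: real estate, bonds, equities. Among those, equities has the highest return (%) (≈ 40).

equities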